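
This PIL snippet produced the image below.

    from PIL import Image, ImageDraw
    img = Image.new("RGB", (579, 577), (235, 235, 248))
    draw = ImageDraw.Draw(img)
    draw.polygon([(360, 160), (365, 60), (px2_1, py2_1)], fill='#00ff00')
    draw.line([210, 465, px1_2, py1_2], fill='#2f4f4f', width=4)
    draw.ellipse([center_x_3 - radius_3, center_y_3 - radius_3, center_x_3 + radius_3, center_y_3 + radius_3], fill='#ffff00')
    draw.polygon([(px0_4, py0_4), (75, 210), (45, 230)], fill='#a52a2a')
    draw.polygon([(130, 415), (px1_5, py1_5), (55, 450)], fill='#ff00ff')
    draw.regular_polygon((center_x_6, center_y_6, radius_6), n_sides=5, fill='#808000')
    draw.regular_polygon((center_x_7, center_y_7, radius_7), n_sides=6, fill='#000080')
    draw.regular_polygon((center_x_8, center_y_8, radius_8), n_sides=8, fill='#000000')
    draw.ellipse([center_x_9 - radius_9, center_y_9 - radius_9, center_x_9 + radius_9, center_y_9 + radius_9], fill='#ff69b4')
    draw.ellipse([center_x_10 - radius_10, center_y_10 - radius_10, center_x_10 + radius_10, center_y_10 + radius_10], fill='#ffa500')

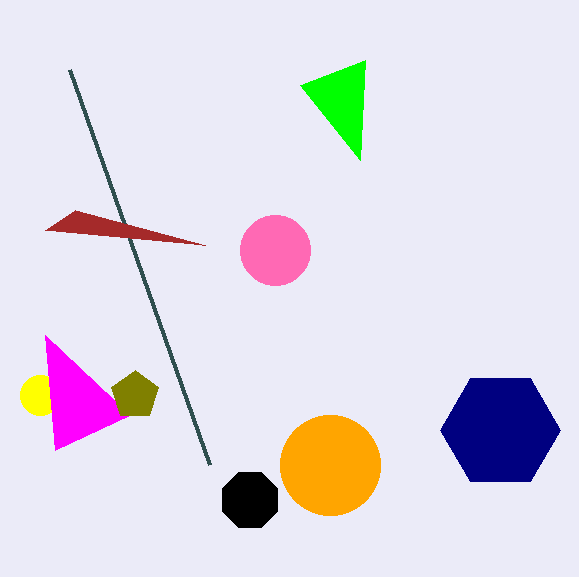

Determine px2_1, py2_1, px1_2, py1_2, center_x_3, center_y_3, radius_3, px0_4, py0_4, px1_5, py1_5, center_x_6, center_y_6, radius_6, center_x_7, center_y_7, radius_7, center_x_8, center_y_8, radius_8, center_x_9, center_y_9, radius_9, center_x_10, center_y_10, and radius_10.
px2_1 = 300
py2_1 = 85
px1_2 = 70
py1_2 = 70
center_x_3 = 40
center_y_3 = 395
radius_3 = 20
px0_4 = 205
py0_4 = 245
px1_5 = 45
py1_5 = 335
center_x_6 = 135
center_y_6 = 395
radius_6 = 25
center_x_7 = 500
center_y_7 = 430
radius_7 = 60
center_x_8 = 250
center_y_8 = 500
radius_8 = 30
center_x_9 = 275
center_y_9 = 250
radius_9 = 35
center_x_10 = 330
center_y_10 = 465
radius_10 = 50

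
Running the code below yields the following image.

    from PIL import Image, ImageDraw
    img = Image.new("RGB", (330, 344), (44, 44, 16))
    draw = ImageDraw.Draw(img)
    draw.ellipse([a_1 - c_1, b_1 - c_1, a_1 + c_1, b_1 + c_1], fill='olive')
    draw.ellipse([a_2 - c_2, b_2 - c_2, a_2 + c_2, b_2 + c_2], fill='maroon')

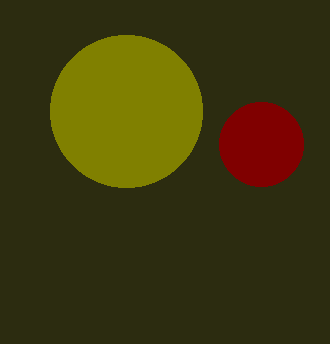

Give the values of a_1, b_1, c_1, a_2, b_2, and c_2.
a_1 = 126; b_1 = 111; c_1 = 76; a_2 = 261; b_2 = 144; c_2 = 42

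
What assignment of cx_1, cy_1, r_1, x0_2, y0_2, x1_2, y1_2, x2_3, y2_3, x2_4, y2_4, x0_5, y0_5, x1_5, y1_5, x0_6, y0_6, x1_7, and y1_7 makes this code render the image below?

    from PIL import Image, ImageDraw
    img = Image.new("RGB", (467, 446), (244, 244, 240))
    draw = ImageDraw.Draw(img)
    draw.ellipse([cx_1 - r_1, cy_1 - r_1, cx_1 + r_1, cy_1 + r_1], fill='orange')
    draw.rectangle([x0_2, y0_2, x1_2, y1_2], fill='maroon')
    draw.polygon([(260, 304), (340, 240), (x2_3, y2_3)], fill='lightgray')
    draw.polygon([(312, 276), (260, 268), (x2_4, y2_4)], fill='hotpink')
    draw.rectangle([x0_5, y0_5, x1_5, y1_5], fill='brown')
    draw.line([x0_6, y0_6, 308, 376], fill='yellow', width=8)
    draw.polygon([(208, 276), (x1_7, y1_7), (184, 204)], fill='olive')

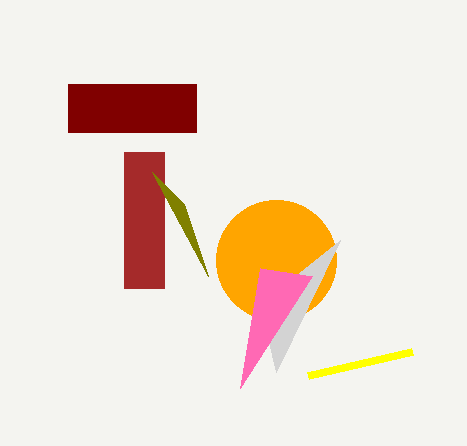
cx_1 = 276
cy_1 = 260
r_1 = 60
x0_2 = 68
y0_2 = 84
x1_2 = 196
y1_2 = 132
x2_3 = 276
y2_3 = 372
x2_4 = 240
y2_4 = 388
x0_5 = 124
y0_5 = 152
x1_5 = 164
y1_5 = 288
x0_6 = 412
y0_6 = 352
x1_7 = 152
y1_7 = 172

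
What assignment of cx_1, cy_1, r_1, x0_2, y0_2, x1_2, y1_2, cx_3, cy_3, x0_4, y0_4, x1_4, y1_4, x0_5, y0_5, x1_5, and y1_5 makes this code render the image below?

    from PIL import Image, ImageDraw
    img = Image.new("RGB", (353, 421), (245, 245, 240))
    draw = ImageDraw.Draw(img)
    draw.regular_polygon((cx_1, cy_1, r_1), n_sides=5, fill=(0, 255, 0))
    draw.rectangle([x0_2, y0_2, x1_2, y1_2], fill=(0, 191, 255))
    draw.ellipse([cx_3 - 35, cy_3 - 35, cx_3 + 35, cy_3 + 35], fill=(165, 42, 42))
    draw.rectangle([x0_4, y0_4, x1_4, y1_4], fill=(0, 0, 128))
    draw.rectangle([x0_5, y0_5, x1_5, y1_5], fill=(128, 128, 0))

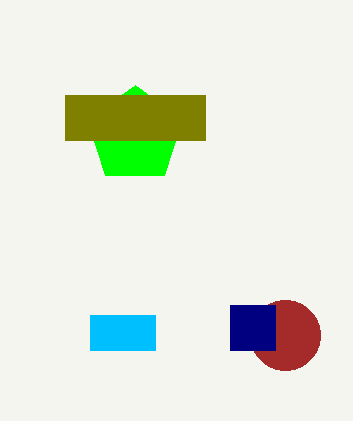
cx_1 = 135; cy_1 = 135; r_1 = 50; x0_2 = 90; y0_2 = 315; x1_2 = 155; y1_2 = 350; cx_3 = 285; cy_3 = 335; x0_4 = 230; y0_4 = 305; x1_4 = 275; y1_4 = 350; x0_5 = 65; y0_5 = 95; x1_5 = 205; y1_5 = 140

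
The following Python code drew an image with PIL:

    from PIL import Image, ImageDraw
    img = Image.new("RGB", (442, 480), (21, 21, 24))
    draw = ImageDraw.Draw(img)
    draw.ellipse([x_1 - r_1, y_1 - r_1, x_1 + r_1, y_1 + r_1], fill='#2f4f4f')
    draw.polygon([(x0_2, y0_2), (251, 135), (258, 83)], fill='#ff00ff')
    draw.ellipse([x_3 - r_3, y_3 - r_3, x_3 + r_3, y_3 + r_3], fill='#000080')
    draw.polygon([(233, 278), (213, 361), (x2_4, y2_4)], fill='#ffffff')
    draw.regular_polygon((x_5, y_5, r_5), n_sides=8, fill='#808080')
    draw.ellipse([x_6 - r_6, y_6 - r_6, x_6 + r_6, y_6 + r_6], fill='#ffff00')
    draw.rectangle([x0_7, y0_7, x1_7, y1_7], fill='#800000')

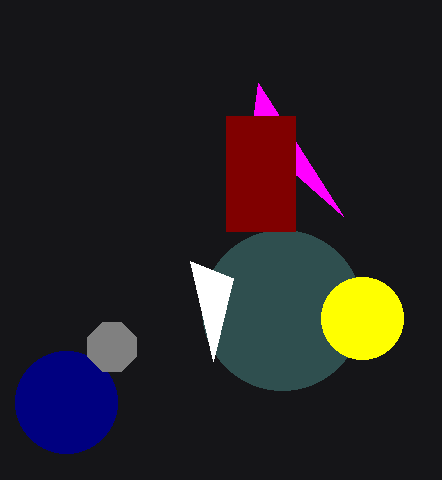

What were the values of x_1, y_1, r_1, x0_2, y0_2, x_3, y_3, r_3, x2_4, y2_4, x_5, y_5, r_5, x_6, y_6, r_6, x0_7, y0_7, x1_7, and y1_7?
x_1 = 282, y_1 = 310, r_1 = 80, x0_2 = 343, y0_2 = 216, x_3 = 66, y_3 = 402, r_3 = 51, x2_4 = 190, y2_4 = 261, x_5 = 112, y_5 = 347, r_5 = 26, x_6 = 362, y_6 = 318, r_6 = 41, x0_7 = 226, y0_7 = 116, x1_7 = 295, y1_7 = 231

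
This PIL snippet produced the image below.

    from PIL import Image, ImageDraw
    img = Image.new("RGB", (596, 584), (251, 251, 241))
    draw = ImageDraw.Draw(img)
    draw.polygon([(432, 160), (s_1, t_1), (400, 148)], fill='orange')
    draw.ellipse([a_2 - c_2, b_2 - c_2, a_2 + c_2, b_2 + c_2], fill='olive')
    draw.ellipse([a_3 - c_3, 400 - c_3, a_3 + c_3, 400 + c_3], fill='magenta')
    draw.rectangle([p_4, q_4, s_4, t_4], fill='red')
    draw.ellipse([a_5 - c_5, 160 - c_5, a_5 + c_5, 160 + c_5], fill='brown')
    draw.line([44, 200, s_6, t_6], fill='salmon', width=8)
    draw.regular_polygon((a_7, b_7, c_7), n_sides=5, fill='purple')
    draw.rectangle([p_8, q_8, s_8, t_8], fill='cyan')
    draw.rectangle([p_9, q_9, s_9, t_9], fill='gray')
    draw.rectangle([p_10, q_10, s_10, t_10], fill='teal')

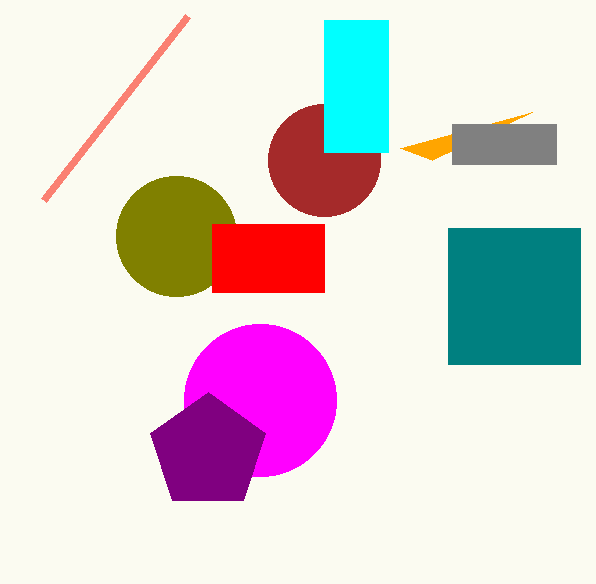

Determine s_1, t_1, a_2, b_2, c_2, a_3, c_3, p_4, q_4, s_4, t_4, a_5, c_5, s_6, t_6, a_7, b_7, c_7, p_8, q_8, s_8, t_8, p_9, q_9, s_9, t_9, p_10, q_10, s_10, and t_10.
s_1 = 532; t_1 = 112; a_2 = 176; b_2 = 236; c_2 = 60; a_3 = 260; c_3 = 76; p_4 = 212; q_4 = 224; s_4 = 324; t_4 = 292; a_5 = 324; c_5 = 56; s_6 = 188; t_6 = 16; a_7 = 208; b_7 = 452; c_7 = 60; p_8 = 324; q_8 = 20; s_8 = 388; t_8 = 152; p_9 = 452; q_9 = 124; s_9 = 556; t_9 = 164; p_10 = 448; q_10 = 228; s_10 = 580; t_10 = 364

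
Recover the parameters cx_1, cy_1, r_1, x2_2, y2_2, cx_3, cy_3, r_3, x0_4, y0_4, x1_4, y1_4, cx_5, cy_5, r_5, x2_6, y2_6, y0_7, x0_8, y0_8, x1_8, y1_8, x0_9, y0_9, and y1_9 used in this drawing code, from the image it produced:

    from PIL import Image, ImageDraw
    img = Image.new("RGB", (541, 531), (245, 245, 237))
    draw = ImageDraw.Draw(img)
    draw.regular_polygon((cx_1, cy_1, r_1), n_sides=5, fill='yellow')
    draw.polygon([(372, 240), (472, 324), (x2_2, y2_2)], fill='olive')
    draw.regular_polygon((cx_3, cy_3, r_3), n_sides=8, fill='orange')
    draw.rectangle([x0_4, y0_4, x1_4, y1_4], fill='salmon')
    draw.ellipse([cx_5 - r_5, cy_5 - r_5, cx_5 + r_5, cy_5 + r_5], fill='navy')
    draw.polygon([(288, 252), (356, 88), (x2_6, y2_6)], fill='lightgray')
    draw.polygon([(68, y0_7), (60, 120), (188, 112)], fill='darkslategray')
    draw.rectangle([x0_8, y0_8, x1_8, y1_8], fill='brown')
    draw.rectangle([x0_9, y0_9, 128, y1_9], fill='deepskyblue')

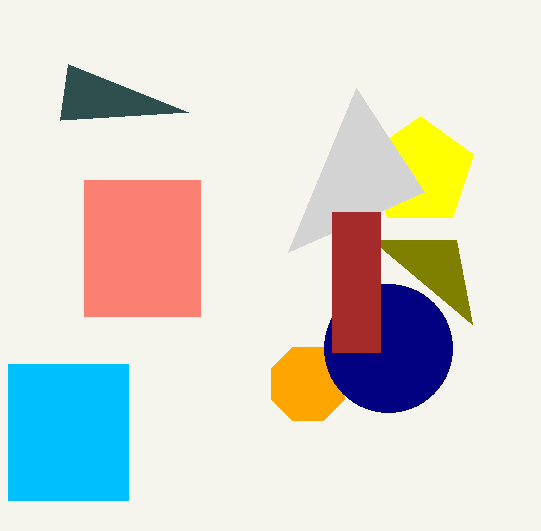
cx_1 = 420
cy_1 = 172
r_1 = 56
x2_2 = 456
y2_2 = 240
cx_3 = 308
cy_3 = 384
r_3 = 40
x0_4 = 84
y0_4 = 180
x1_4 = 200
y1_4 = 316
cx_5 = 388
cy_5 = 348
r_5 = 64
x2_6 = 424
y2_6 = 192
y0_7 = 64
x0_8 = 332
y0_8 = 212
x1_8 = 380
y1_8 = 352
x0_9 = 8
y0_9 = 364
y1_9 = 500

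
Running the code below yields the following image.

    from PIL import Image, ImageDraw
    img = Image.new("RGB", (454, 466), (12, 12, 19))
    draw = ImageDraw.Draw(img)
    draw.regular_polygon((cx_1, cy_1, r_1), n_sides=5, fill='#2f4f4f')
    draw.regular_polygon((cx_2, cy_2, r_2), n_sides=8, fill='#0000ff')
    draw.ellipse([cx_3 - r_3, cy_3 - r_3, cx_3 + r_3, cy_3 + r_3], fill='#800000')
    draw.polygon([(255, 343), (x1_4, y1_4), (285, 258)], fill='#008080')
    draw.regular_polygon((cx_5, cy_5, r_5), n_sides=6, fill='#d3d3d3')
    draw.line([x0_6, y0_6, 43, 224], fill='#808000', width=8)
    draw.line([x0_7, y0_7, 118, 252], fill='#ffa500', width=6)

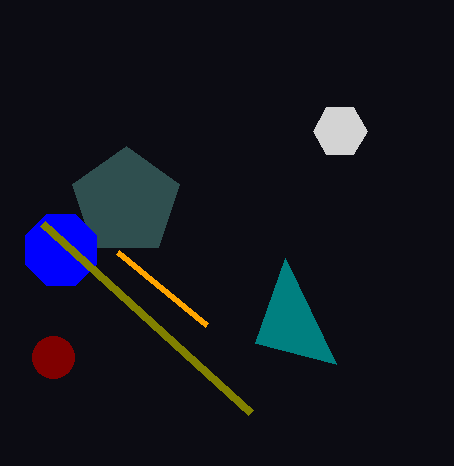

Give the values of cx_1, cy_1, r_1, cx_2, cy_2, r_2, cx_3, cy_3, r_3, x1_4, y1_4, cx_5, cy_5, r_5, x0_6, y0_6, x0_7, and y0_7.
cx_1 = 126; cy_1 = 202; r_1 = 56; cx_2 = 61; cy_2 = 250; r_2 = 38; cx_3 = 53; cy_3 = 357; r_3 = 21; x1_4 = 336; y1_4 = 364; cx_5 = 340; cy_5 = 131; r_5 = 27; x0_6 = 251; y0_6 = 413; x0_7 = 207; y0_7 = 325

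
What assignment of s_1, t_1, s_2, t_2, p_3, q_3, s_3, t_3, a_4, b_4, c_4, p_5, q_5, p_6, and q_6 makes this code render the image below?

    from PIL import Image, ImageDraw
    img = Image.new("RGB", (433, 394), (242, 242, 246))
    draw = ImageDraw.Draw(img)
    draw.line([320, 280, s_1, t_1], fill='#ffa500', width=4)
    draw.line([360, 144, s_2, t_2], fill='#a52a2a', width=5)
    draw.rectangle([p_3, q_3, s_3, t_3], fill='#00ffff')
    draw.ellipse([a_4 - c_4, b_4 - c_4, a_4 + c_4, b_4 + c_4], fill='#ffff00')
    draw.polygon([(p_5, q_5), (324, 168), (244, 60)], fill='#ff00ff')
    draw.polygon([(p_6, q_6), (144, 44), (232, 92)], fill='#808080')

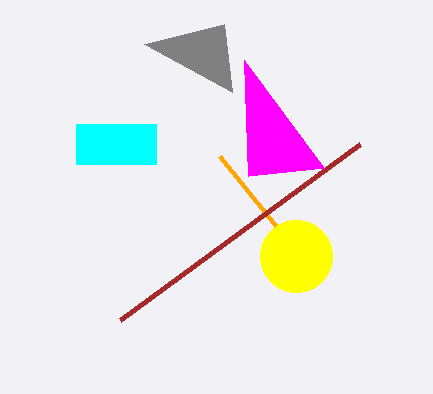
s_1 = 220, t_1 = 156, s_2 = 120, t_2 = 320, p_3 = 76, q_3 = 124, s_3 = 156, t_3 = 164, a_4 = 296, b_4 = 256, c_4 = 36, p_5 = 248, q_5 = 176, p_6 = 224, q_6 = 24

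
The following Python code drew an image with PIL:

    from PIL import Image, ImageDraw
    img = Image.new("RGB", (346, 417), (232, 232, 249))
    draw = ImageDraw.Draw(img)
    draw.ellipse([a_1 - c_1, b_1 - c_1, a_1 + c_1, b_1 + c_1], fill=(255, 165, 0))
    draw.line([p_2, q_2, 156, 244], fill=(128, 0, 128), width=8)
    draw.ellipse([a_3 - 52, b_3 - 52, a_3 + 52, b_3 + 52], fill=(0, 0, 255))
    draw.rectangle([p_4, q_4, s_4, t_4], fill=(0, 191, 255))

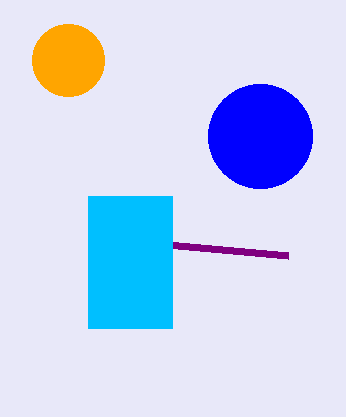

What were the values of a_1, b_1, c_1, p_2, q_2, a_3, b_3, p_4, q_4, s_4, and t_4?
a_1 = 68; b_1 = 60; c_1 = 36; p_2 = 288; q_2 = 256; a_3 = 260; b_3 = 136; p_4 = 88; q_4 = 196; s_4 = 172; t_4 = 328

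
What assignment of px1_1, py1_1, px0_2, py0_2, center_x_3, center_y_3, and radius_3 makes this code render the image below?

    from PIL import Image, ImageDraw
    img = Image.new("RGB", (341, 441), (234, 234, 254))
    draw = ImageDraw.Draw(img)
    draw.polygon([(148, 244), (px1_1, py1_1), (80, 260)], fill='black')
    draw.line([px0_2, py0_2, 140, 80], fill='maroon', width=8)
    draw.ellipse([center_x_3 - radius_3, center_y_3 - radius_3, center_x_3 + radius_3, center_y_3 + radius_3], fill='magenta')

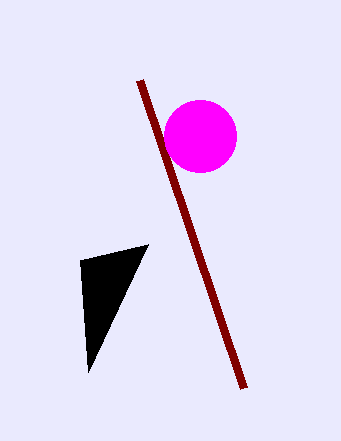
px1_1 = 88; py1_1 = 372; px0_2 = 244; py0_2 = 388; center_x_3 = 200; center_y_3 = 136; radius_3 = 36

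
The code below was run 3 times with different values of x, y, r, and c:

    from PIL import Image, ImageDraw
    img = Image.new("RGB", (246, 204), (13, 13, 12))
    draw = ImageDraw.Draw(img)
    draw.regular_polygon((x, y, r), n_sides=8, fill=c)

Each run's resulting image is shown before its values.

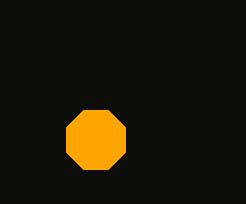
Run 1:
x = 96
y = 140
r = 32
c = 'orange'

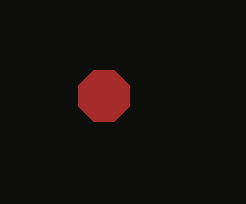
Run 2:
x = 104, y = 96, r = 28, c = 'brown'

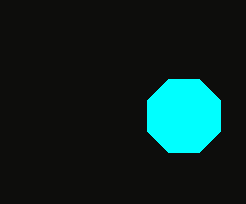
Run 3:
x = 184, y = 116, r = 40, c = 'cyan'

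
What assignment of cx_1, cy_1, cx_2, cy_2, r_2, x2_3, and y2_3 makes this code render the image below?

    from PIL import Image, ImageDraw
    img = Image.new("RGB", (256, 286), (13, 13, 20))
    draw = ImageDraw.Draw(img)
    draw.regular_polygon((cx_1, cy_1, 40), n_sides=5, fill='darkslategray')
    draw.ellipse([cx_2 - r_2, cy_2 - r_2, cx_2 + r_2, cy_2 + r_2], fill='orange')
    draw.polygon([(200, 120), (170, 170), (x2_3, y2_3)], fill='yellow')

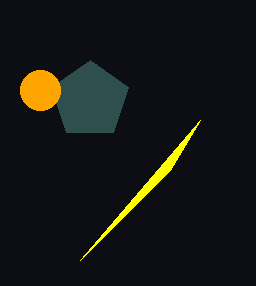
cx_1 = 90, cy_1 = 100, cx_2 = 40, cy_2 = 90, r_2 = 20, x2_3 = 80, y2_3 = 260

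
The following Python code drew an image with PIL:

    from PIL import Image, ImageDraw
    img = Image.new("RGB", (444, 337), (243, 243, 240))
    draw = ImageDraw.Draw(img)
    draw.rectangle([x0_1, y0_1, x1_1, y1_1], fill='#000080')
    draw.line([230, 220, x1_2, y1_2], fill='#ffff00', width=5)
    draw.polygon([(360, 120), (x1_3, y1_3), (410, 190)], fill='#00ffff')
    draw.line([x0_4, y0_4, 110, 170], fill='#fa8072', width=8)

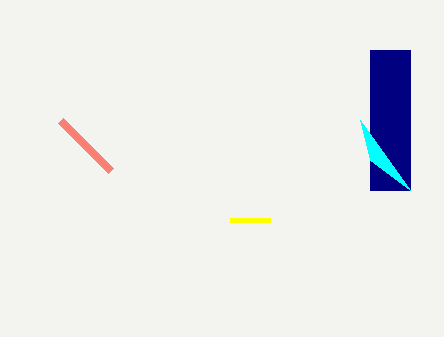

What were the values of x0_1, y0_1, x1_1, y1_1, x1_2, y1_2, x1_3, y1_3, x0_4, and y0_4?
x0_1 = 370
y0_1 = 50
x1_1 = 410
y1_1 = 190
x1_2 = 270
y1_2 = 220
x1_3 = 370
y1_3 = 160
x0_4 = 60
y0_4 = 120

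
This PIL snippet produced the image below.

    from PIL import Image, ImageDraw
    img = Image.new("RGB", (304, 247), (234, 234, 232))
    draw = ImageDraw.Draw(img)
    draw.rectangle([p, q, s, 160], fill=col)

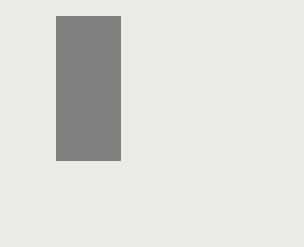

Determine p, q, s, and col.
p = 56
q = 16
s = 120
col = 'gray'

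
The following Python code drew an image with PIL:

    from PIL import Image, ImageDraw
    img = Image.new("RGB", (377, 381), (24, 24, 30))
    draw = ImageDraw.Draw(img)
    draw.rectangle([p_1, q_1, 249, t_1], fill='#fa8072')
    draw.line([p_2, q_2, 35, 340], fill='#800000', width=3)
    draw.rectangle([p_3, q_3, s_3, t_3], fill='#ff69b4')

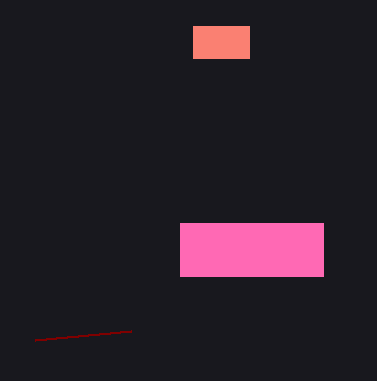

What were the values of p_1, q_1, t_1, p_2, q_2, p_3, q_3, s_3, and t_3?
p_1 = 193; q_1 = 26; t_1 = 58; p_2 = 131; q_2 = 331; p_3 = 180; q_3 = 223; s_3 = 323; t_3 = 276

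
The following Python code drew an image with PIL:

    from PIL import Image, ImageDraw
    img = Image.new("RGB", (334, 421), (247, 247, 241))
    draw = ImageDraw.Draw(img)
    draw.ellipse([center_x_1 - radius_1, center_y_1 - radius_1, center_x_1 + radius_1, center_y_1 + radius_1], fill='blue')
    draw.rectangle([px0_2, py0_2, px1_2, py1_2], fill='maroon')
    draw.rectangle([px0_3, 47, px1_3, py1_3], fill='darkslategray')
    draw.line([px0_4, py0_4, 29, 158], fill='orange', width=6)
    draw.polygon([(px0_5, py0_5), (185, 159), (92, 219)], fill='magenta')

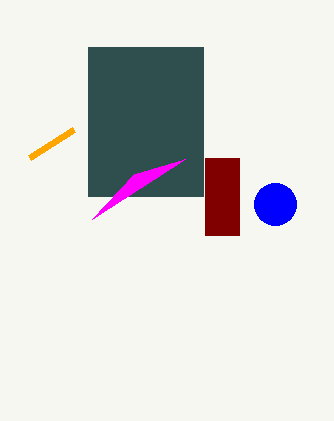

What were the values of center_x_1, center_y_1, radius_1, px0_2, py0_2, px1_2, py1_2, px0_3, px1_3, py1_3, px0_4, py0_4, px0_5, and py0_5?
center_x_1 = 275, center_y_1 = 204, radius_1 = 21, px0_2 = 205, py0_2 = 158, px1_2 = 239, py1_2 = 235, px0_3 = 88, px1_3 = 203, py1_3 = 196, px0_4 = 73, py0_4 = 130, px0_5 = 134, py0_5 = 174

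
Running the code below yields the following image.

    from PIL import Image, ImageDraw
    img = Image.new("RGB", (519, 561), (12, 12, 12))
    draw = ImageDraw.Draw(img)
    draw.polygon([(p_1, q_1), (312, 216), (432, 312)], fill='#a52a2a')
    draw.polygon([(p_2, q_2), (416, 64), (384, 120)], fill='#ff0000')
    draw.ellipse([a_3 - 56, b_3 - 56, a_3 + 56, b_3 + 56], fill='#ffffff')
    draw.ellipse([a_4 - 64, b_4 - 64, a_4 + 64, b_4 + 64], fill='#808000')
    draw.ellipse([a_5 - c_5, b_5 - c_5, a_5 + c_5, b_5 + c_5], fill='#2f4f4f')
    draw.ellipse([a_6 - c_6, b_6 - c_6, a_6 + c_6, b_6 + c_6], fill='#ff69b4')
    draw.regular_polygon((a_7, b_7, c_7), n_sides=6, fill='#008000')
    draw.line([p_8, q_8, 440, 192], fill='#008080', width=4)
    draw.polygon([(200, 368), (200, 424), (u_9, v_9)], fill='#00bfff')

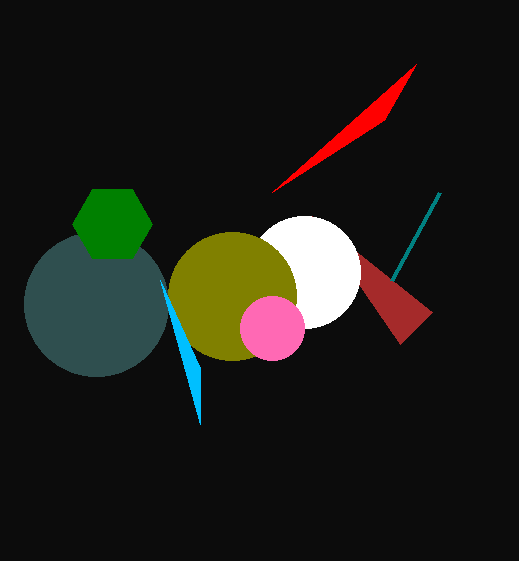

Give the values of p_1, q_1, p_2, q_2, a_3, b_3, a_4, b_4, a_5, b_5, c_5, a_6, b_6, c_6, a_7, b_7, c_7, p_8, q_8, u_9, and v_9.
p_1 = 400; q_1 = 344; p_2 = 272; q_2 = 192; a_3 = 304; b_3 = 272; a_4 = 232; b_4 = 296; a_5 = 96; b_5 = 304; c_5 = 72; a_6 = 272; b_6 = 328; c_6 = 32; a_7 = 112; b_7 = 224; c_7 = 40; p_8 = 392; q_8 = 280; u_9 = 160; v_9 = 280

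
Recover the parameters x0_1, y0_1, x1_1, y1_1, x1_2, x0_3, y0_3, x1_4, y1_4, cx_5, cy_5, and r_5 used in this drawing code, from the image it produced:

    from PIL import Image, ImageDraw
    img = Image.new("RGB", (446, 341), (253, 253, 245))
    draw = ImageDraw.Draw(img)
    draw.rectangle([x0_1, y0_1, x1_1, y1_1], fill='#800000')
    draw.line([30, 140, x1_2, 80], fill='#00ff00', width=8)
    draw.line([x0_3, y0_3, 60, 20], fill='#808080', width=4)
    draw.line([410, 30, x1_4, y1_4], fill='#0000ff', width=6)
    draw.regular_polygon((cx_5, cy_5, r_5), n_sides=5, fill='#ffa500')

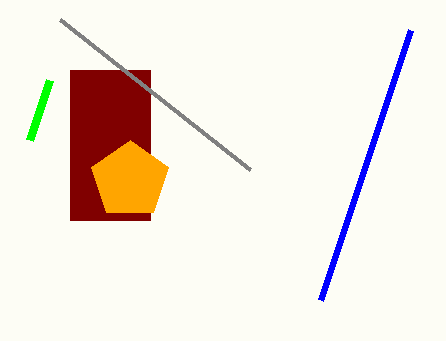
x0_1 = 70; y0_1 = 70; x1_1 = 150; y1_1 = 220; x1_2 = 50; x0_3 = 250; y0_3 = 170; x1_4 = 320; y1_4 = 300; cx_5 = 130; cy_5 = 180; r_5 = 40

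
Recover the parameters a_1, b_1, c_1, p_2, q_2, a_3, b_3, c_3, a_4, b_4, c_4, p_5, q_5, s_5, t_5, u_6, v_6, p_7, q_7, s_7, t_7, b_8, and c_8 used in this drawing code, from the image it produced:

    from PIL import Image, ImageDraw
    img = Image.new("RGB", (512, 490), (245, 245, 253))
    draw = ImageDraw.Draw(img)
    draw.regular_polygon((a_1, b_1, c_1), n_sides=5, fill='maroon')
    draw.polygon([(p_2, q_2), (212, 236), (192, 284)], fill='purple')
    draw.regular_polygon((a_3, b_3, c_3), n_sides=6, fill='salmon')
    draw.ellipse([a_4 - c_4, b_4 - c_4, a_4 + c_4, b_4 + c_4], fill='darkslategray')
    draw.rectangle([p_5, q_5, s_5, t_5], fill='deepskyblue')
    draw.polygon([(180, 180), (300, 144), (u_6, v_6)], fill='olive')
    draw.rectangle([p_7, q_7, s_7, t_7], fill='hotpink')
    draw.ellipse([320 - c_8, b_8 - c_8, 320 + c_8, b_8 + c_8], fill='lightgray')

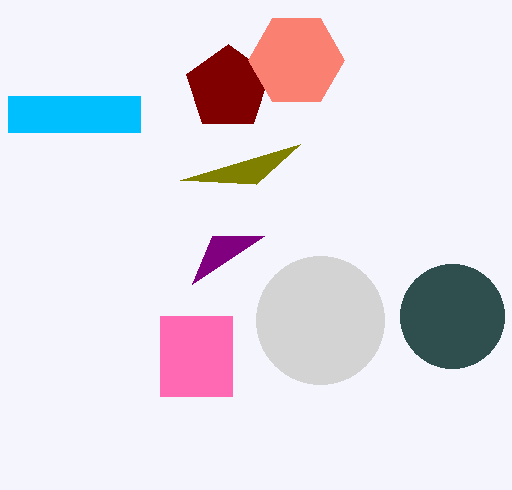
a_1 = 228, b_1 = 88, c_1 = 44, p_2 = 264, q_2 = 236, a_3 = 296, b_3 = 60, c_3 = 48, a_4 = 452, b_4 = 316, c_4 = 52, p_5 = 8, q_5 = 96, s_5 = 140, t_5 = 132, u_6 = 256, v_6 = 184, p_7 = 160, q_7 = 316, s_7 = 232, t_7 = 396, b_8 = 320, c_8 = 64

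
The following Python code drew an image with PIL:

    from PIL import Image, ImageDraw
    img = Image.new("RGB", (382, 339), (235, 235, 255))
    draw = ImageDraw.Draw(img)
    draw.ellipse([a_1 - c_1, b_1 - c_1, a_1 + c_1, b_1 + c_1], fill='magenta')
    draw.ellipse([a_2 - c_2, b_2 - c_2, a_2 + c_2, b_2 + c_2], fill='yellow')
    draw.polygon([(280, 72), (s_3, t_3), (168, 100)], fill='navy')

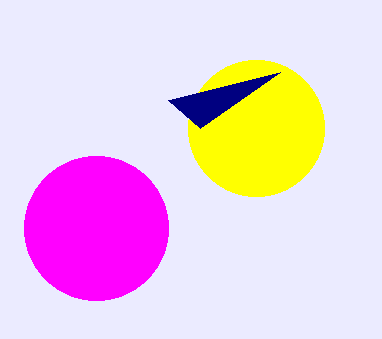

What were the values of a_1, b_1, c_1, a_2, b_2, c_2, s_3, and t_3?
a_1 = 96
b_1 = 228
c_1 = 72
a_2 = 256
b_2 = 128
c_2 = 68
s_3 = 200
t_3 = 128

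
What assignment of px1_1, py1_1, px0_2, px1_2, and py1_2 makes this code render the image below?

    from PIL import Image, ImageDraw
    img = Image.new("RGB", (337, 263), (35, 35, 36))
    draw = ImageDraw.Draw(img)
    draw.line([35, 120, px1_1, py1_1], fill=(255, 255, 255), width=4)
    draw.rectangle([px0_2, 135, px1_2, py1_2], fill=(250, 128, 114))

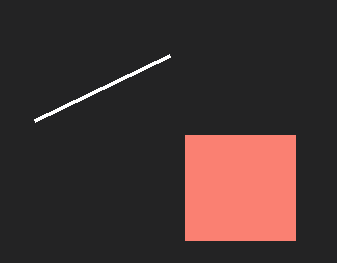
px1_1 = 170, py1_1 = 55, px0_2 = 185, px1_2 = 295, py1_2 = 240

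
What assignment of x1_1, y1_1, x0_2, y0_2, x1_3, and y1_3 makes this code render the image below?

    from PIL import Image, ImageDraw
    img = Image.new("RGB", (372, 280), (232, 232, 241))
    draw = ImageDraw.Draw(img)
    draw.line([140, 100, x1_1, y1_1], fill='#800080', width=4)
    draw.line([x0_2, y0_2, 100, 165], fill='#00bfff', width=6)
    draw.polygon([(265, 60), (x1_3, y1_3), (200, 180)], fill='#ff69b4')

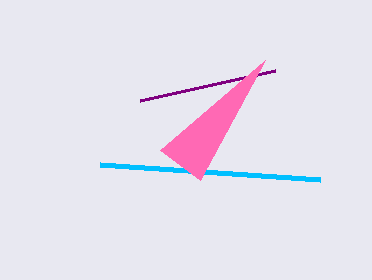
x1_1 = 275
y1_1 = 70
x0_2 = 320
y0_2 = 180
x1_3 = 160
y1_3 = 150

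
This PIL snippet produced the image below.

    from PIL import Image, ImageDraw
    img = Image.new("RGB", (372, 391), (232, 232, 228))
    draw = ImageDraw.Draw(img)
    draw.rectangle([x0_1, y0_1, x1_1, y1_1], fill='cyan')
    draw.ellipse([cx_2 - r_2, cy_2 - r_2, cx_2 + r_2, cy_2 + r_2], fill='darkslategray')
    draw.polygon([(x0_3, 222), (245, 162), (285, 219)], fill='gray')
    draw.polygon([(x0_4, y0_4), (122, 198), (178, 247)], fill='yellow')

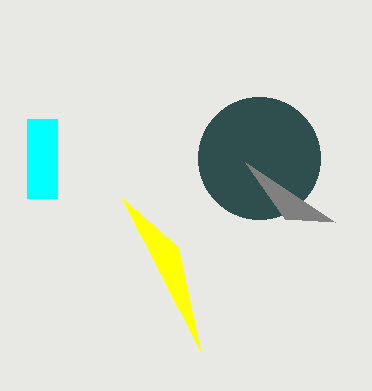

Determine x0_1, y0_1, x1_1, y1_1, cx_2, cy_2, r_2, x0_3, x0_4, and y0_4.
x0_1 = 27; y0_1 = 119; x1_1 = 57; y1_1 = 198; cx_2 = 259; cy_2 = 158; r_2 = 61; x0_3 = 335; x0_4 = 200; y0_4 = 350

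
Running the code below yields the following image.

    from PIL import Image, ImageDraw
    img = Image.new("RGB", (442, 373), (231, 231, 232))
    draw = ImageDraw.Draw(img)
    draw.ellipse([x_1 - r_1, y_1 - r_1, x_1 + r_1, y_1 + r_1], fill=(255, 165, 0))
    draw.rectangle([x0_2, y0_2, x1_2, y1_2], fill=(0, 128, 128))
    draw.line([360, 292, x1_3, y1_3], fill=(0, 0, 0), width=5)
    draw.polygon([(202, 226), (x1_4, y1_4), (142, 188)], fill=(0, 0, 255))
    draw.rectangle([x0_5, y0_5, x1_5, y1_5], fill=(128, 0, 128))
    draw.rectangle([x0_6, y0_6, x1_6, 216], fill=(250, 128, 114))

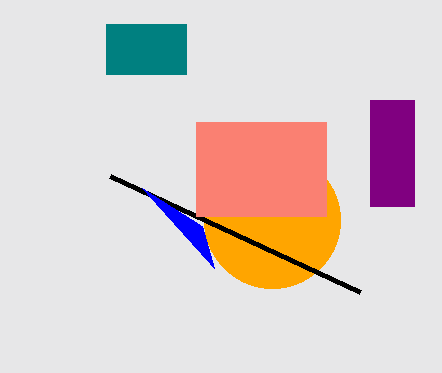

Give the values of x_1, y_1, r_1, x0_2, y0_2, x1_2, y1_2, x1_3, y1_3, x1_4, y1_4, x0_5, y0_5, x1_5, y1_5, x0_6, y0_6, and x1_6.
x_1 = 272, y_1 = 220, r_1 = 68, x0_2 = 106, y0_2 = 24, x1_2 = 186, y1_2 = 74, x1_3 = 110, y1_3 = 176, x1_4 = 214, y1_4 = 268, x0_5 = 370, y0_5 = 100, x1_5 = 414, y1_5 = 206, x0_6 = 196, y0_6 = 122, x1_6 = 326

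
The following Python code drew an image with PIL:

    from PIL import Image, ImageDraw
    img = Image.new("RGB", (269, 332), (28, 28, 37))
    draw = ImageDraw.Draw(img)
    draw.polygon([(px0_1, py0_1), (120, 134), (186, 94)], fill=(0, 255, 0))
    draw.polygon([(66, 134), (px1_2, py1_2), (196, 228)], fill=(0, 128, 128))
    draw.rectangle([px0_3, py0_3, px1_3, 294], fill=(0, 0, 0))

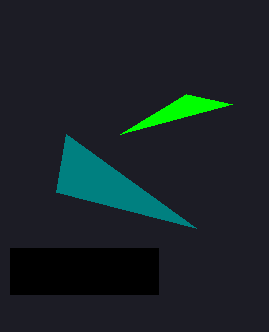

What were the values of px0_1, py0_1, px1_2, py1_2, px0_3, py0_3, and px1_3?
px0_1 = 232; py0_1 = 104; px1_2 = 56; py1_2 = 192; px0_3 = 10; py0_3 = 248; px1_3 = 158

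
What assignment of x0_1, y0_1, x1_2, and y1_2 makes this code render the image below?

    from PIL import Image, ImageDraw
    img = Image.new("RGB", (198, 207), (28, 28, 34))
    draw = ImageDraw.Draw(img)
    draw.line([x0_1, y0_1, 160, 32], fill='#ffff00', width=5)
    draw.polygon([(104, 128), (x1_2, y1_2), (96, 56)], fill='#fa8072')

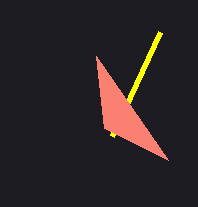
x0_1 = 112, y0_1 = 136, x1_2 = 168, y1_2 = 160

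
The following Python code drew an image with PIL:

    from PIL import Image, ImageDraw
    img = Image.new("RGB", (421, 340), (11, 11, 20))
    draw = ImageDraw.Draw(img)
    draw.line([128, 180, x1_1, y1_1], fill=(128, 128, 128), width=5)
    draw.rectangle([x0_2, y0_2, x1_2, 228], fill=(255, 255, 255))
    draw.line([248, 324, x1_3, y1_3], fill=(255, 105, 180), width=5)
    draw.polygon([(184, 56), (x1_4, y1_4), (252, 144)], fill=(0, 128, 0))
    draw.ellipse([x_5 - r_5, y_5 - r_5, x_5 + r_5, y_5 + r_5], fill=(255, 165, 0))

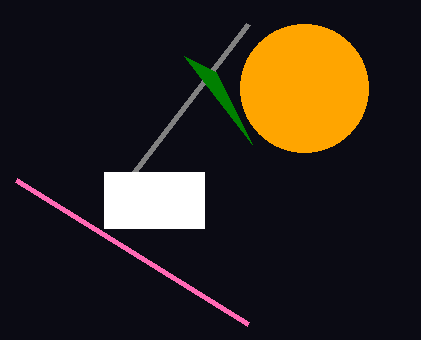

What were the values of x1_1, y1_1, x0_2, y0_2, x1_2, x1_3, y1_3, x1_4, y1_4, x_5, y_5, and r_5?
x1_1 = 248; y1_1 = 24; x0_2 = 104; y0_2 = 172; x1_2 = 204; x1_3 = 16; y1_3 = 180; x1_4 = 216; y1_4 = 72; x_5 = 304; y_5 = 88; r_5 = 64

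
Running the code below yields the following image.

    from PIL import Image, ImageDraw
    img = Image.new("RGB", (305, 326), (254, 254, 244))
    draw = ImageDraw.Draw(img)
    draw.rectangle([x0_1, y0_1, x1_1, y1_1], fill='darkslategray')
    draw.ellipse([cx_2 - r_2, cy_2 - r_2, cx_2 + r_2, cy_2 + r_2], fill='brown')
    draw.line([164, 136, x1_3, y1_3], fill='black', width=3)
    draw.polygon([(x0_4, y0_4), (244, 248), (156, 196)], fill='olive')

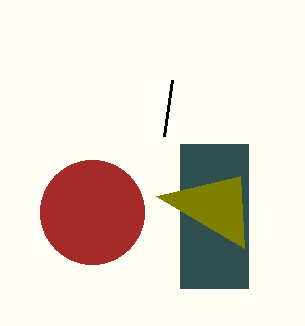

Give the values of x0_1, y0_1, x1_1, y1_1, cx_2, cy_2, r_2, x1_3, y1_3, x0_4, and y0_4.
x0_1 = 180
y0_1 = 144
x1_1 = 248
y1_1 = 288
cx_2 = 92
cy_2 = 212
r_2 = 52
x1_3 = 172
y1_3 = 80
x0_4 = 240
y0_4 = 176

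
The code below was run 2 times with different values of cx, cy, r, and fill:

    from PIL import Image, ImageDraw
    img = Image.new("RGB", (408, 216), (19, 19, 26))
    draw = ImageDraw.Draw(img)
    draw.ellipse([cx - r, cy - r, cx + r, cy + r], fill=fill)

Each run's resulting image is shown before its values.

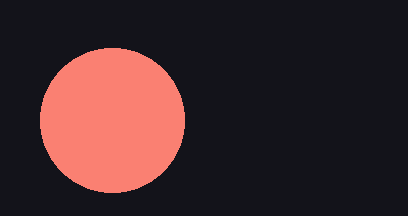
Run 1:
cx = 112; cy = 120; r = 72; fill = 'salmon'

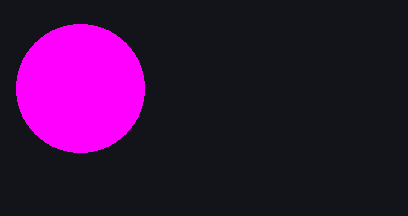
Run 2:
cx = 80
cy = 88
r = 64
fill = 'magenta'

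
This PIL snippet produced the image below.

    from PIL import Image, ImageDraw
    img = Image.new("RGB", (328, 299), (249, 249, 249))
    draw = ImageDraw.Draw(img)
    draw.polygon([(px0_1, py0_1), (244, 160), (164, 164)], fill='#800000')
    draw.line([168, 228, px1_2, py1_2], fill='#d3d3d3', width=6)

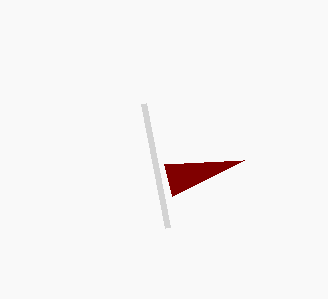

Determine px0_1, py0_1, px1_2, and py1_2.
px0_1 = 172; py0_1 = 196; px1_2 = 144; py1_2 = 104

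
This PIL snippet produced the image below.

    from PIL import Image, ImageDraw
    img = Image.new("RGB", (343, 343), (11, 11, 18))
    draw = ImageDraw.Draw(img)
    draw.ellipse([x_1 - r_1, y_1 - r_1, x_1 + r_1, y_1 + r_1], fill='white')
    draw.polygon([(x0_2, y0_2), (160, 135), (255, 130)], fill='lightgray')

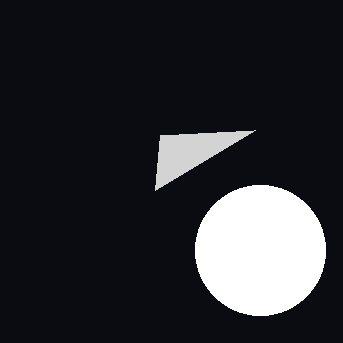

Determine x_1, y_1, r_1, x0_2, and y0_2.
x_1 = 260
y_1 = 250
r_1 = 65
x0_2 = 155
y0_2 = 190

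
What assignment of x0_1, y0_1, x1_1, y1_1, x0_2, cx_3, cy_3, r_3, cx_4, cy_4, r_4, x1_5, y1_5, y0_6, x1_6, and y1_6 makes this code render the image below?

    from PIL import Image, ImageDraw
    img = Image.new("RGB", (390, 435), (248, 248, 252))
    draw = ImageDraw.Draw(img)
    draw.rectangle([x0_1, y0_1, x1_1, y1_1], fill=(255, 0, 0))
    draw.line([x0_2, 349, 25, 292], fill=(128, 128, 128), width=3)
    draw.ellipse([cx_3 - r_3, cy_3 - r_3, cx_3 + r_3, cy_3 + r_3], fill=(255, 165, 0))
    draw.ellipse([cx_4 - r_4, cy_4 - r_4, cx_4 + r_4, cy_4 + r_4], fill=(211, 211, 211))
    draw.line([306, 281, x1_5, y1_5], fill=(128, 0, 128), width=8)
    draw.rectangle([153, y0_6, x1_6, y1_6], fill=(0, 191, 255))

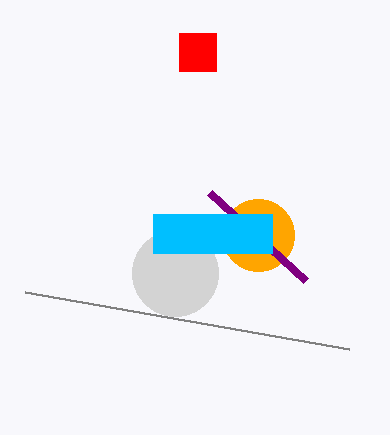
x0_1 = 179, y0_1 = 33, x1_1 = 216, y1_1 = 71, x0_2 = 349, cx_3 = 258, cy_3 = 235, r_3 = 36, cx_4 = 175, cy_4 = 273, r_4 = 43, x1_5 = 210, y1_5 = 193, y0_6 = 214, x1_6 = 272, y1_6 = 253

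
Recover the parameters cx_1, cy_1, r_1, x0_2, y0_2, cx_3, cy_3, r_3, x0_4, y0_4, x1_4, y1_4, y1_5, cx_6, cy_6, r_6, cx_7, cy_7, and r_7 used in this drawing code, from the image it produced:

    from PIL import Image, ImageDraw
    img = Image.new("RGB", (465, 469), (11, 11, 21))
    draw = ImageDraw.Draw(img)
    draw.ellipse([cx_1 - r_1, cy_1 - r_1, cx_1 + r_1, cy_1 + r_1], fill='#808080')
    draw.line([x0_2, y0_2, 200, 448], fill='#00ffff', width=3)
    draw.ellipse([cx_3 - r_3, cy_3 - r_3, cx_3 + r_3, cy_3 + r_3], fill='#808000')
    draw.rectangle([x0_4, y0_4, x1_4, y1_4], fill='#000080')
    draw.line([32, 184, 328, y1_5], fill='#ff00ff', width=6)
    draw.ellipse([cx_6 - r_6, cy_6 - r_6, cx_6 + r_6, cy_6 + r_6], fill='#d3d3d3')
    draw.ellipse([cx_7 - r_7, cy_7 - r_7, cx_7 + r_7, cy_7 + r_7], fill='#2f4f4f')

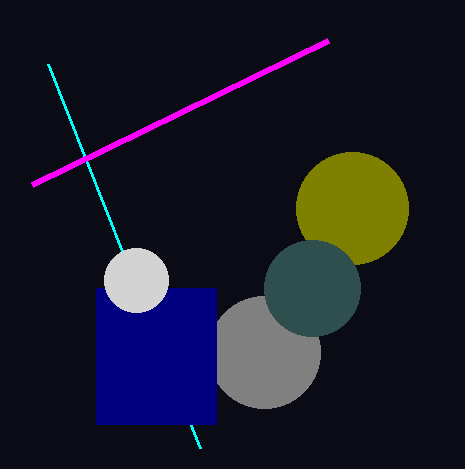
cx_1 = 264
cy_1 = 352
r_1 = 56
x0_2 = 48
y0_2 = 64
cx_3 = 352
cy_3 = 208
r_3 = 56
x0_4 = 96
y0_4 = 288
x1_4 = 216
y1_4 = 424
y1_5 = 40
cx_6 = 136
cy_6 = 280
r_6 = 32
cx_7 = 312
cy_7 = 288
r_7 = 48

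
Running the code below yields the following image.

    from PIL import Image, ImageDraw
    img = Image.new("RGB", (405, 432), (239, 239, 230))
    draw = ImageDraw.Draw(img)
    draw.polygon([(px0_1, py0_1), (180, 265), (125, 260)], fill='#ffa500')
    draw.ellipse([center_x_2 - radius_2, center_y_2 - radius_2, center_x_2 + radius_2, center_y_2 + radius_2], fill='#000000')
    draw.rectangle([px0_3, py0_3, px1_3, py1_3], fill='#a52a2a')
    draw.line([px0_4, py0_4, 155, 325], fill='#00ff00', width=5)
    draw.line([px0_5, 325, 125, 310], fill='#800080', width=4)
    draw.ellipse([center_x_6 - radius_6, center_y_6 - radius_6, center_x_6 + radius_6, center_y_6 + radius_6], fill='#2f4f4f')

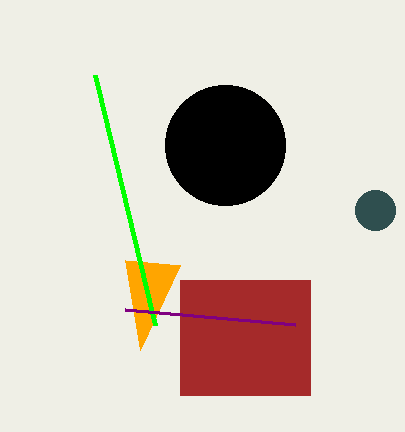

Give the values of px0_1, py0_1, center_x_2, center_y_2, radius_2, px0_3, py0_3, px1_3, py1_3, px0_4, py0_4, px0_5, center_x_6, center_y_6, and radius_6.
px0_1 = 140, py0_1 = 350, center_x_2 = 225, center_y_2 = 145, radius_2 = 60, px0_3 = 180, py0_3 = 280, px1_3 = 310, py1_3 = 395, px0_4 = 95, py0_4 = 75, px0_5 = 295, center_x_6 = 375, center_y_6 = 210, radius_6 = 20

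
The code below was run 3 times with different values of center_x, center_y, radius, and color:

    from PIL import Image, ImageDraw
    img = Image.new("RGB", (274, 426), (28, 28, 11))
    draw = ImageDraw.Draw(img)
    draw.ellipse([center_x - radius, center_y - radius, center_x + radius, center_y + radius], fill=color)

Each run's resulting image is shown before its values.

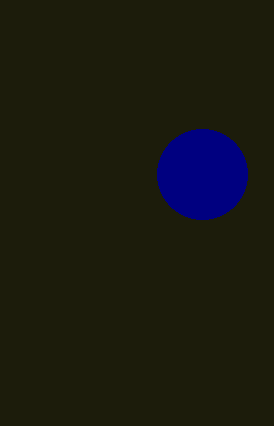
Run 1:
center_x = 202, center_y = 174, radius = 45, color = 'navy'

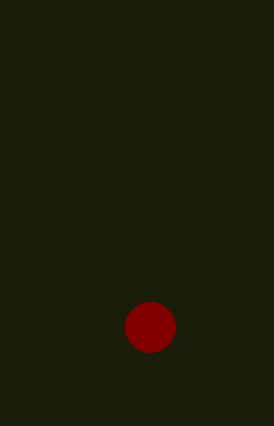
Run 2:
center_x = 150, center_y = 327, radius = 25, color = 'maroon'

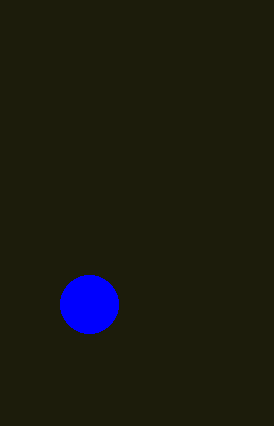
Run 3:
center_x = 89
center_y = 304
radius = 29
color = 'blue'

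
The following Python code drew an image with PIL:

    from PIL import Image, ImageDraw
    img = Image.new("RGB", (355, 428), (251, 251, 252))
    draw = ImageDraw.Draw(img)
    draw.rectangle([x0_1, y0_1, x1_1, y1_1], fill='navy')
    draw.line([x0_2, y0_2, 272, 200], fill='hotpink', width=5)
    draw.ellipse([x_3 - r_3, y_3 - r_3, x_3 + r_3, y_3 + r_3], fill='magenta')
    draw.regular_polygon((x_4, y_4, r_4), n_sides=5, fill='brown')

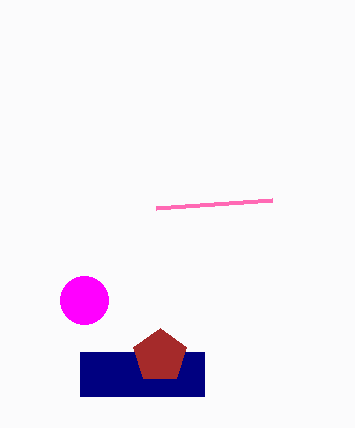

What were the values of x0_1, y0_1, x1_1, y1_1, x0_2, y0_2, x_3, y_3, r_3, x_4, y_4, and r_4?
x0_1 = 80, y0_1 = 352, x1_1 = 204, y1_1 = 396, x0_2 = 156, y0_2 = 208, x_3 = 84, y_3 = 300, r_3 = 24, x_4 = 160, y_4 = 356, r_4 = 28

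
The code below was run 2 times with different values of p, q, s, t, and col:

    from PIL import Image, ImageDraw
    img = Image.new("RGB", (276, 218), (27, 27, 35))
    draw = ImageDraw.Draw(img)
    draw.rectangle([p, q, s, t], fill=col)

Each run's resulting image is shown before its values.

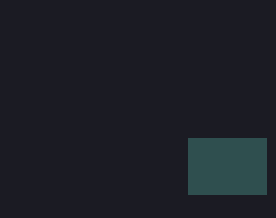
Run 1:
p = 188; q = 138; s = 266; t = 194; col = 'darkslategray'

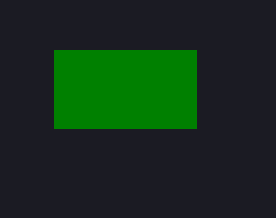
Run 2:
p = 54, q = 50, s = 196, t = 128, col = 'green'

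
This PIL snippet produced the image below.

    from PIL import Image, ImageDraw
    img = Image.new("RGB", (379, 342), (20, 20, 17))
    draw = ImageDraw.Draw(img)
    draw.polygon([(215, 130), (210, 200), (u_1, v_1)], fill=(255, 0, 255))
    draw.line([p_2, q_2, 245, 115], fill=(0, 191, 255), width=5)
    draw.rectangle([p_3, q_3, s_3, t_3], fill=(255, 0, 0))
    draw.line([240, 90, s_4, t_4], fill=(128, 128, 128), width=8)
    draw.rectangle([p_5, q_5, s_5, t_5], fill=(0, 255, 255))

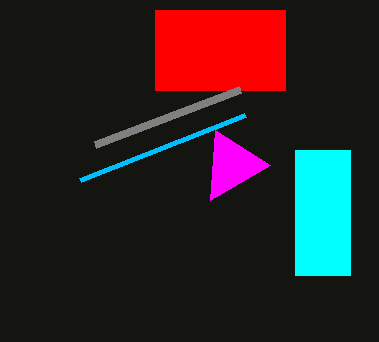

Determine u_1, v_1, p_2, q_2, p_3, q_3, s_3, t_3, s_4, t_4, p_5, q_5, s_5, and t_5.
u_1 = 270, v_1 = 165, p_2 = 80, q_2 = 180, p_3 = 155, q_3 = 10, s_3 = 285, t_3 = 90, s_4 = 95, t_4 = 145, p_5 = 295, q_5 = 150, s_5 = 350, t_5 = 275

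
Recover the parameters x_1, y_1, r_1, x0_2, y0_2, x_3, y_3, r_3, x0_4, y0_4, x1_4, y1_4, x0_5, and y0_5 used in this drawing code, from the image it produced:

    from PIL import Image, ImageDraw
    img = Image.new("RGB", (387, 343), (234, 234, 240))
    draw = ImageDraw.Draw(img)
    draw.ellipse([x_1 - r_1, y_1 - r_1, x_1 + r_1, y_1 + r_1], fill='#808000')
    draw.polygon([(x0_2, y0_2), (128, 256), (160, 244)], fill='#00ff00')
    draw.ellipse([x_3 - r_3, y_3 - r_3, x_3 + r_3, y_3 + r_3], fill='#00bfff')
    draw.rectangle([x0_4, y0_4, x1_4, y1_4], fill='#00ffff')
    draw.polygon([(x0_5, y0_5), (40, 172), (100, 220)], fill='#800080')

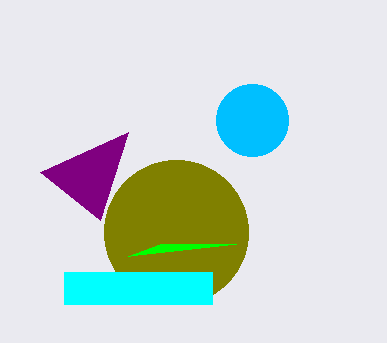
x_1 = 176; y_1 = 232; r_1 = 72; x0_2 = 236; y0_2 = 244; x_3 = 252; y_3 = 120; r_3 = 36; x0_4 = 64; y0_4 = 272; x1_4 = 212; y1_4 = 304; x0_5 = 128; y0_5 = 132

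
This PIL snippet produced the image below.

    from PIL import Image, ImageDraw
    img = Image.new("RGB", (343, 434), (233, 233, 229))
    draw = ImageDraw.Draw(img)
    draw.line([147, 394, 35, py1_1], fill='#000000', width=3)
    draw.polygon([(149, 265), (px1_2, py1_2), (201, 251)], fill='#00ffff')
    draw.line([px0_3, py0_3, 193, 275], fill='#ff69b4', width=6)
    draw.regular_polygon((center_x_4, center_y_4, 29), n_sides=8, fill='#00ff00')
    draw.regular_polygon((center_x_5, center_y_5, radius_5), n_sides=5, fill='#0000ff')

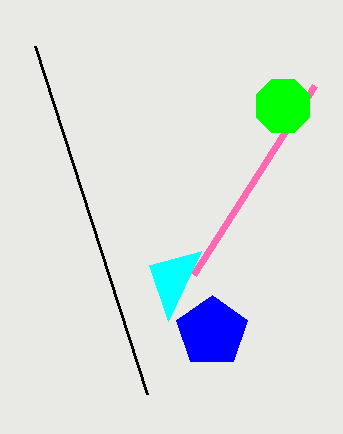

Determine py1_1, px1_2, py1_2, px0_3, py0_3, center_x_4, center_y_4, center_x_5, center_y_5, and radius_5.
py1_1 = 46
px1_2 = 168
py1_2 = 321
px0_3 = 314
py0_3 = 86
center_x_4 = 283
center_y_4 = 106
center_x_5 = 212
center_y_5 = 332
radius_5 = 37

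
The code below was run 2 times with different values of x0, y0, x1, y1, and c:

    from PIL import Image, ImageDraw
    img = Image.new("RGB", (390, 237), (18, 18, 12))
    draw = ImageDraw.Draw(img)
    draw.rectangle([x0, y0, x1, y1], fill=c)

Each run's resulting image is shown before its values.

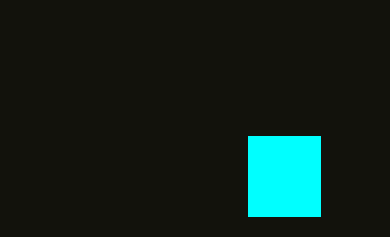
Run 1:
x0 = 248, y0 = 136, x1 = 320, y1 = 216, c = 'cyan'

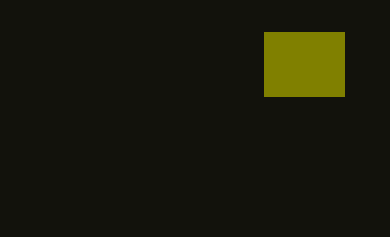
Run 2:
x0 = 264
y0 = 32
x1 = 344
y1 = 96
c = 'olive'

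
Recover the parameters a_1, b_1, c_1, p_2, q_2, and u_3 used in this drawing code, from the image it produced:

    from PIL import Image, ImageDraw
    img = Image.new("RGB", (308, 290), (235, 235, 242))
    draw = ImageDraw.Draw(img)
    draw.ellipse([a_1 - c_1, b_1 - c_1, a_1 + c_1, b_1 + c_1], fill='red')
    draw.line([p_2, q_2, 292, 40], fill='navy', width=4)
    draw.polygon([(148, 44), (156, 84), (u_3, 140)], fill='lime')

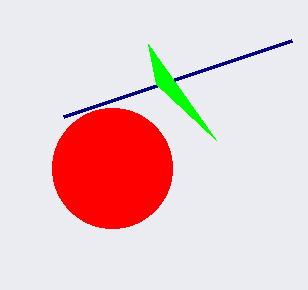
a_1 = 112, b_1 = 168, c_1 = 60, p_2 = 64, q_2 = 116, u_3 = 216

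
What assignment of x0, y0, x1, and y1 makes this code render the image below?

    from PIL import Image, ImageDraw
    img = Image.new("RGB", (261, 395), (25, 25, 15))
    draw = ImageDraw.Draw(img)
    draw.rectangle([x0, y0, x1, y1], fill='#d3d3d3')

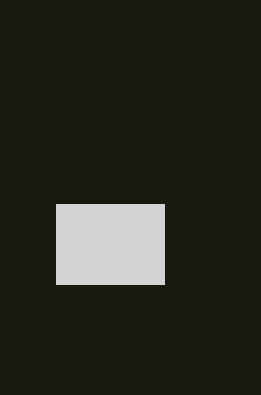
x0 = 56; y0 = 204; x1 = 164; y1 = 284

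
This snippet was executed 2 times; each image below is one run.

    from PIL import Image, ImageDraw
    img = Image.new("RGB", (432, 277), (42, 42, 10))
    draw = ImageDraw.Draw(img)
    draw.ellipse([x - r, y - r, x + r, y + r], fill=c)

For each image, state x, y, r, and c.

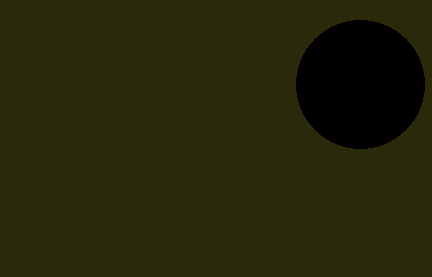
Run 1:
x = 360; y = 84; r = 64; c = 'black'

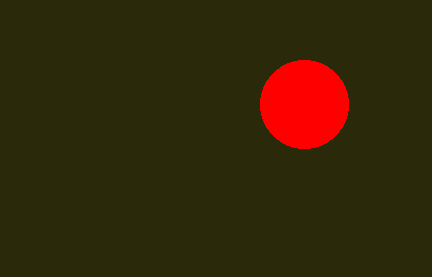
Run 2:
x = 304
y = 104
r = 44
c = 'red'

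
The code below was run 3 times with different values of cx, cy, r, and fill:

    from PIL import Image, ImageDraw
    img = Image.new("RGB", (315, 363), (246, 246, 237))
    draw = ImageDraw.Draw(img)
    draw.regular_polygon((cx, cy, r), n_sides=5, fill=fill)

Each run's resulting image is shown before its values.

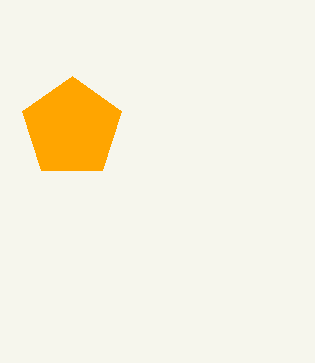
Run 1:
cx = 72
cy = 128
r = 52
fill = 'orange'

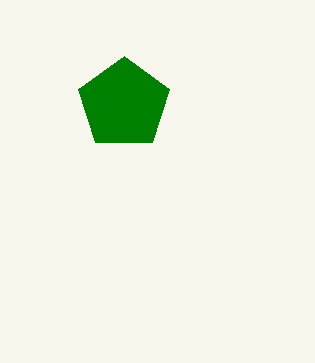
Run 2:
cx = 124; cy = 104; r = 48; fill = 'green'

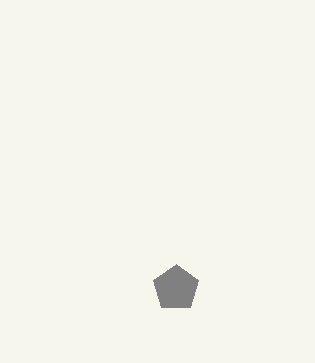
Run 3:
cx = 176; cy = 288; r = 24; fill = 'gray'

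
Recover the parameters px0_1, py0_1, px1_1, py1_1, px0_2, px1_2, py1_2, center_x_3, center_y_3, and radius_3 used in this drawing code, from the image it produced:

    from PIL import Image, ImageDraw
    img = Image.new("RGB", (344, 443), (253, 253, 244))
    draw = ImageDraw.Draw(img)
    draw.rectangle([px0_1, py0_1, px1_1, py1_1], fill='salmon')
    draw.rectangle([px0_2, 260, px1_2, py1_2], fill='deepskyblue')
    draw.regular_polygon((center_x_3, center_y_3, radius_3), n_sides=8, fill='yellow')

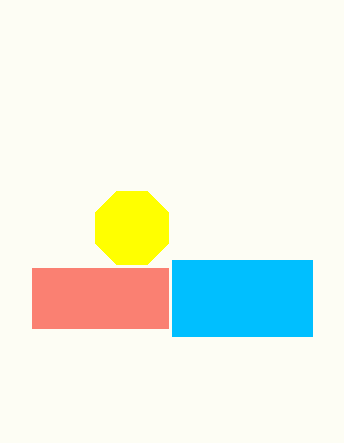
px0_1 = 32
py0_1 = 268
px1_1 = 168
py1_1 = 328
px0_2 = 172
px1_2 = 312
py1_2 = 336
center_x_3 = 132
center_y_3 = 228
radius_3 = 40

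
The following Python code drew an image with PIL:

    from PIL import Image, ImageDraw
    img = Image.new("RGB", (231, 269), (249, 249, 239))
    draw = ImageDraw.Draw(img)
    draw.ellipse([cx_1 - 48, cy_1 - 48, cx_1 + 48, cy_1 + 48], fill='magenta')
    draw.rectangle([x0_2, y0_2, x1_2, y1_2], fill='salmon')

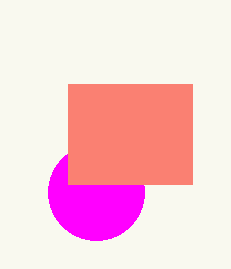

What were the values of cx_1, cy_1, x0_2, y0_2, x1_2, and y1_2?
cx_1 = 96; cy_1 = 192; x0_2 = 68; y0_2 = 84; x1_2 = 192; y1_2 = 184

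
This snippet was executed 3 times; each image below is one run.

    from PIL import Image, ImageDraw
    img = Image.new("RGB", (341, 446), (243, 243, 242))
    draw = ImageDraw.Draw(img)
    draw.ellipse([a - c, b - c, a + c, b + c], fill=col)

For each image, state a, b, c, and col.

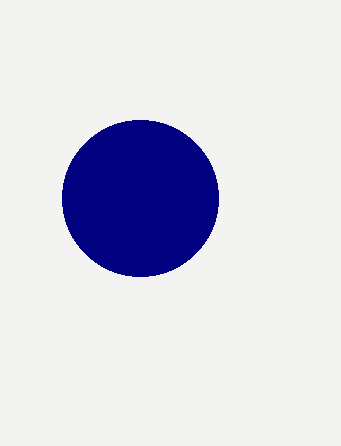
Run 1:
a = 140
b = 198
c = 78
col = 'navy'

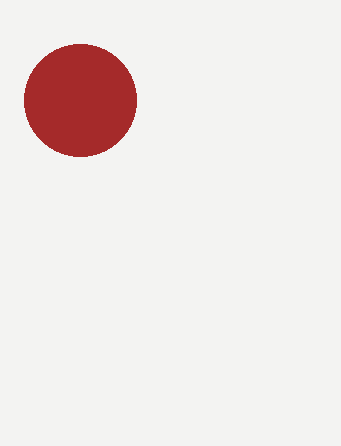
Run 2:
a = 80; b = 100; c = 56; col = 'brown'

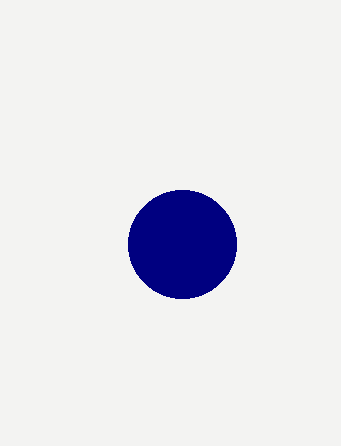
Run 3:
a = 182
b = 244
c = 54
col = 'navy'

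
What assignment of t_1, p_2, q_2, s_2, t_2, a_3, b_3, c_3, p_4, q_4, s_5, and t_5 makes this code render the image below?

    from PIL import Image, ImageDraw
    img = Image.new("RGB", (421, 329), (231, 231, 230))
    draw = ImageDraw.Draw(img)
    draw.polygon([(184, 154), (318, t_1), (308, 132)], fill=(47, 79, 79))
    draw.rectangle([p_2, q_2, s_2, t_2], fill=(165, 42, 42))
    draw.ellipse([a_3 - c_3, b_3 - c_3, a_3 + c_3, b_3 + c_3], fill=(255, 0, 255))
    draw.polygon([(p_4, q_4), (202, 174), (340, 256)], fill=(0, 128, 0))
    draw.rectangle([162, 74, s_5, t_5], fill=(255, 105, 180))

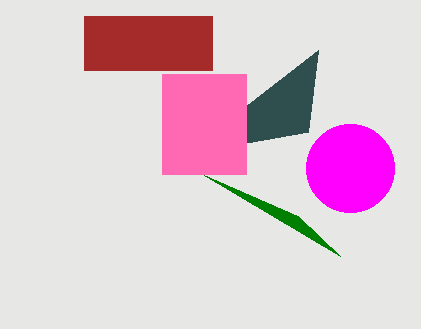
t_1 = 50, p_2 = 84, q_2 = 16, s_2 = 212, t_2 = 70, a_3 = 350, b_3 = 168, c_3 = 44, p_4 = 298, q_4 = 216, s_5 = 246, t_5 = 174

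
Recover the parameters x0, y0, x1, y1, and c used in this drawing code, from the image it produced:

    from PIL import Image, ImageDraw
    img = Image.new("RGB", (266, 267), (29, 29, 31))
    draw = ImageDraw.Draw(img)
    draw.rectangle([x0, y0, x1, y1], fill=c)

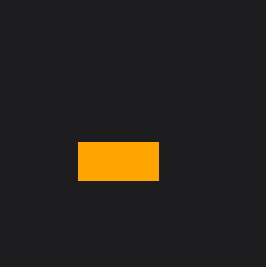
x0 = 78, y0 = 142, x1 = 158, y1 = 180, c = 'orange'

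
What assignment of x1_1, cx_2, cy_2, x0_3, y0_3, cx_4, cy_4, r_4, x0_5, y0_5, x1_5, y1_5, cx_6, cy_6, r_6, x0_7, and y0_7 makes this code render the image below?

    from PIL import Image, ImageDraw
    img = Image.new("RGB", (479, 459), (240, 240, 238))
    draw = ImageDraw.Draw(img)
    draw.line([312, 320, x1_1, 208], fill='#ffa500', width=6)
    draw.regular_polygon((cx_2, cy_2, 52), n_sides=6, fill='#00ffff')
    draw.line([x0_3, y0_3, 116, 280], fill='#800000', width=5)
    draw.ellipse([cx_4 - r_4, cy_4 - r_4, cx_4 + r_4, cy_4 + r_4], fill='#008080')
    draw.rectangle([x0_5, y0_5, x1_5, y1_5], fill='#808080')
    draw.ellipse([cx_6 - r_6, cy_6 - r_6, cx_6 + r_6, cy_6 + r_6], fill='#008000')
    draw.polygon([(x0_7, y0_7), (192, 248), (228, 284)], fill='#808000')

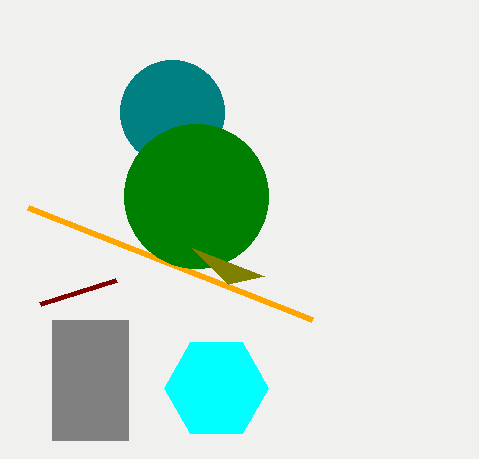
x1_1 = 28
cx_2 = 216
cy_2 = 388
x0_3 = 40
y0_3 = 304
cx_4 = 172
cy_4 = 112
r_4 = 52
x0_5 = 52
y0_5 = 320
x1_5 = 128
y1_5 = 440
cx_6 = 196
cy_6 = 196
r_6 = 72
x0_7 = 264
y0_7 = 276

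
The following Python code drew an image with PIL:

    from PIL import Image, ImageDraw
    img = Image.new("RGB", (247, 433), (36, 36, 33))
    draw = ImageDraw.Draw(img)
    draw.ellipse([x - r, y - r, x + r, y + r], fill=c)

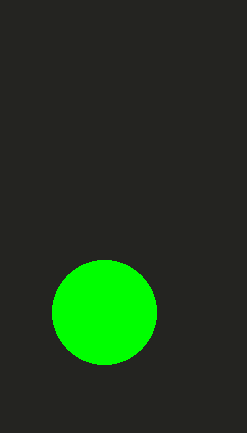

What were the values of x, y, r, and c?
x = 104, y = 312, r = 52, c = 'lime'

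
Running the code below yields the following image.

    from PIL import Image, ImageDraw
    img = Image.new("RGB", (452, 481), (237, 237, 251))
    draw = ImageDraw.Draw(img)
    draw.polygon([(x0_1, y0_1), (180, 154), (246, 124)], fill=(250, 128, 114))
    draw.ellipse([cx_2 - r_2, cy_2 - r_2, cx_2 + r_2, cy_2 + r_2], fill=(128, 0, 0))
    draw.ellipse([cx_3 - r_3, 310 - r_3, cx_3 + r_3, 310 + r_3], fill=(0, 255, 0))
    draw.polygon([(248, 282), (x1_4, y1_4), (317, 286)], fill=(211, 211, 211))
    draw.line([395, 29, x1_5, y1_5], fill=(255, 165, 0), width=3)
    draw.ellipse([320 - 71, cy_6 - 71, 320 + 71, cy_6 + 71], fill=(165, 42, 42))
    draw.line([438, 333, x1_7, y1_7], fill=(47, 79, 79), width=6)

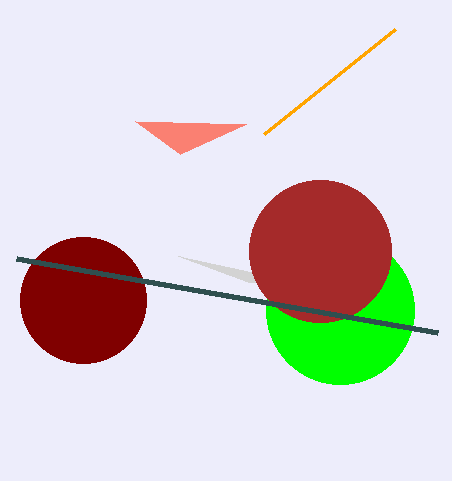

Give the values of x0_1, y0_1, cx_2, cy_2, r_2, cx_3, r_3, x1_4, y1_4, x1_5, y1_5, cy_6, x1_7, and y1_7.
x0_1 = 135; y0_1 = 121; cx_2 = 83; cy_2 = 300; r_2 = 63; cx_3 = 340; r_3 = 74; x1_4 = 178; y1_4 = 256; x1_5 = 264; y1_5 = 134; cy_6 = 251; x1_7 = 17; y1_7 = 259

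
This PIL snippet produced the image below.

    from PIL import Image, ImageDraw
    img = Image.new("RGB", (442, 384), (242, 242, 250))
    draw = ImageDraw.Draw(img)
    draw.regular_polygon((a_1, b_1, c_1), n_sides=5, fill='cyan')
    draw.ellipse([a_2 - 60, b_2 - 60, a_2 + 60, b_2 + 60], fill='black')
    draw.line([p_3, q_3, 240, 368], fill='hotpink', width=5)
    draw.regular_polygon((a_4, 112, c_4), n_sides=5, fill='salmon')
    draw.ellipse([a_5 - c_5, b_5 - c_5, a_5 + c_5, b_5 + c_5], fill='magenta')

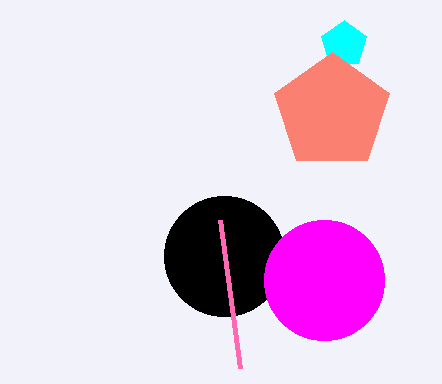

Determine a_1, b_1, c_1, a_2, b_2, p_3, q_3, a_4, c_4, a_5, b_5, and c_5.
a_1 = 344
b_1 = 44
c_1 = 24
a_2 = 224
b_2 = 256
p_3 = 220
q_3 = 220
a_4 = 332
c_4 = 60
a_5 = 324
b_5 = 280
c_5 = 60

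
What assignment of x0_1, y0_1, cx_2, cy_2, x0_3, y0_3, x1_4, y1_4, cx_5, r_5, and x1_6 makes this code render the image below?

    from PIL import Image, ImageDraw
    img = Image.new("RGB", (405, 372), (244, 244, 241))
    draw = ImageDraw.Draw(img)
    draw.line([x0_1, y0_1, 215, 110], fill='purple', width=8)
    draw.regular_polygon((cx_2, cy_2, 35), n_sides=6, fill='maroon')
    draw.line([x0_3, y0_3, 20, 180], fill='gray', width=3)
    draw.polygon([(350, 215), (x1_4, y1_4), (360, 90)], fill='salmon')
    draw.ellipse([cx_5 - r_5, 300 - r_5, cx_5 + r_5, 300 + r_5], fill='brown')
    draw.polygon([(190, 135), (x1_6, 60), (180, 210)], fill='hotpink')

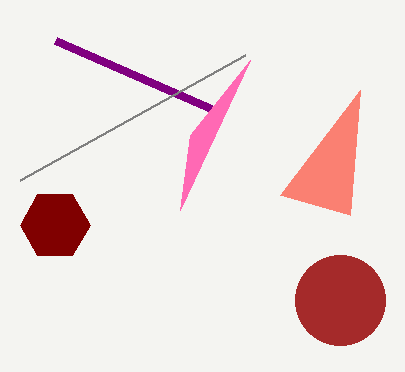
x0_1 = 55
y0_1 = 40
cx_2 = 55
cy_2 = 225
x0_3 = 245
y0_3 = 55
x1_4 = 280
y1_4 = 195
cx_5 = 340
r_5 = 45
x1_6 = 250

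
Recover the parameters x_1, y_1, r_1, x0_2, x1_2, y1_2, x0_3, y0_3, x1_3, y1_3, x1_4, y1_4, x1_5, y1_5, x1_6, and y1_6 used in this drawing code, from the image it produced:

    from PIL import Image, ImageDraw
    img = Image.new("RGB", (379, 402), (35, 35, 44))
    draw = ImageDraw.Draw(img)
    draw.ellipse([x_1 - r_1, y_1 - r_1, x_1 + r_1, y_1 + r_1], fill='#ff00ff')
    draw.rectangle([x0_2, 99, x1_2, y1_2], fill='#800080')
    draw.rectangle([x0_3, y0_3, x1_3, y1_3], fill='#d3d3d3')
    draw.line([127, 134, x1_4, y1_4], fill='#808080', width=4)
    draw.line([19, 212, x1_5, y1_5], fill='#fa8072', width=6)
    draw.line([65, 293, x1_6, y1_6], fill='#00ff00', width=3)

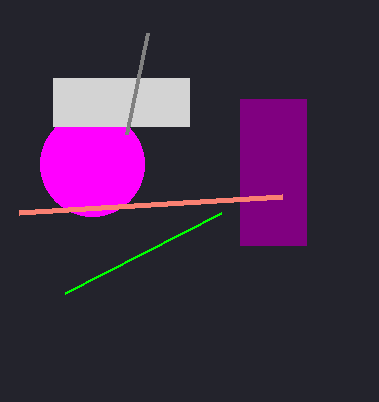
x_1 = 92; y_1 = 164; r_1 = 52; x0_2 = 240; x1_2 = 306; y1_2 = 245; x0_3 = 53; y0_3 = 78; x1_3 = 189; y1_3 = 126; x1_4 = 148; y1_4 = 33; x1_5 = 282; y1_5 = 196; x1_6 = 221; y1_6 = 213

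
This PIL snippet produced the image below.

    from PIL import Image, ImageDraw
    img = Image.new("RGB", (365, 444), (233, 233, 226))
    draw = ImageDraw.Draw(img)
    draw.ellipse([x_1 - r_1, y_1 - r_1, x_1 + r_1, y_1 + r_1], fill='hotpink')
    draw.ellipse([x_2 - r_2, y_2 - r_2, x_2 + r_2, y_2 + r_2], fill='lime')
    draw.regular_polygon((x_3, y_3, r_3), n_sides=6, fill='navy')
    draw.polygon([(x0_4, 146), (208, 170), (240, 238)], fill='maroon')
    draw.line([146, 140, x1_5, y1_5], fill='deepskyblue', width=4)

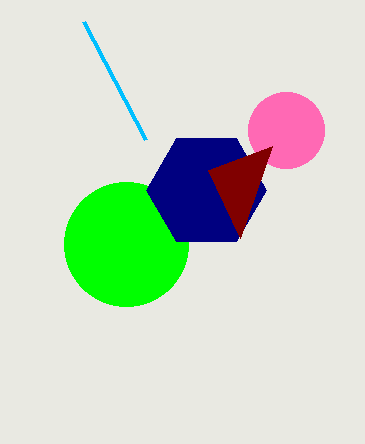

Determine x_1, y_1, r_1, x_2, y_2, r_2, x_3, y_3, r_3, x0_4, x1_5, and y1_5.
x_1 = 286, y_1 = 130, r_1 = 38, x_2 = 126, y_2 = 244, r_2 = 62, x_3 = 206, y_3 = 190, r_3 = 60, x0_4 = 272, x1_5 = 84, y1_5 = 22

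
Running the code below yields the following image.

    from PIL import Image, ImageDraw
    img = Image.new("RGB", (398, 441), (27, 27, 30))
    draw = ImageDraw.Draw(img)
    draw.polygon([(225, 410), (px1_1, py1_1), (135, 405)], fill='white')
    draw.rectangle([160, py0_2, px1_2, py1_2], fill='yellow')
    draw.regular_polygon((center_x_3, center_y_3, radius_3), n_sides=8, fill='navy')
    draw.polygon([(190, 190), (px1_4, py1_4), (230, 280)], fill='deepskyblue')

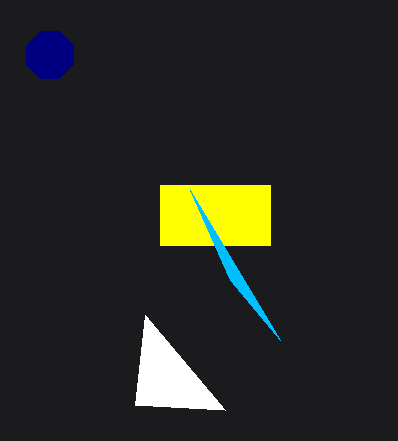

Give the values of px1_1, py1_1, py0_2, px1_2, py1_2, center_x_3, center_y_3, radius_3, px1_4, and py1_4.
px1_1 = 145
py1_1 = 315
py0_2 = 185
px1_2 = 270
py1_2 = 245
center_x_3 = 50
center_y_3 = 55
radius_3 = 25
px1_4 = 280
py1_4 = 340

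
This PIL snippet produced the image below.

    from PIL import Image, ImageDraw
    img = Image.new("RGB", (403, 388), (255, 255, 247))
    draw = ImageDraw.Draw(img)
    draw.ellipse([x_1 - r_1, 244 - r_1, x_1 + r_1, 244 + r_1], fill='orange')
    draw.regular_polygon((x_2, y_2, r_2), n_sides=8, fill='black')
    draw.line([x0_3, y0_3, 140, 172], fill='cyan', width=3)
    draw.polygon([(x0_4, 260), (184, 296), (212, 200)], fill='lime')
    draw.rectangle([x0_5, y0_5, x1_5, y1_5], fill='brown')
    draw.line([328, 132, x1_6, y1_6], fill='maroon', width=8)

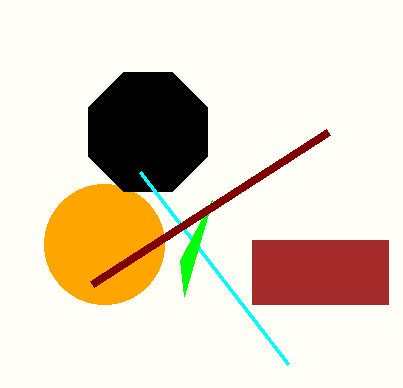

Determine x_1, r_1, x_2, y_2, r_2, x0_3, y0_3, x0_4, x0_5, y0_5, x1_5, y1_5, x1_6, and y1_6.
x_1 = 104
r_1 = 60
x_2 = 148
y_2 = 132
r_2 = 64
x0_3 = 288
y0_3 = 364
x0_4 = 180
x0_5 = 252
y0_5 = 240
x1_5 = 388
y1_5 = 304
x1_6 = 92
y1_6 = 284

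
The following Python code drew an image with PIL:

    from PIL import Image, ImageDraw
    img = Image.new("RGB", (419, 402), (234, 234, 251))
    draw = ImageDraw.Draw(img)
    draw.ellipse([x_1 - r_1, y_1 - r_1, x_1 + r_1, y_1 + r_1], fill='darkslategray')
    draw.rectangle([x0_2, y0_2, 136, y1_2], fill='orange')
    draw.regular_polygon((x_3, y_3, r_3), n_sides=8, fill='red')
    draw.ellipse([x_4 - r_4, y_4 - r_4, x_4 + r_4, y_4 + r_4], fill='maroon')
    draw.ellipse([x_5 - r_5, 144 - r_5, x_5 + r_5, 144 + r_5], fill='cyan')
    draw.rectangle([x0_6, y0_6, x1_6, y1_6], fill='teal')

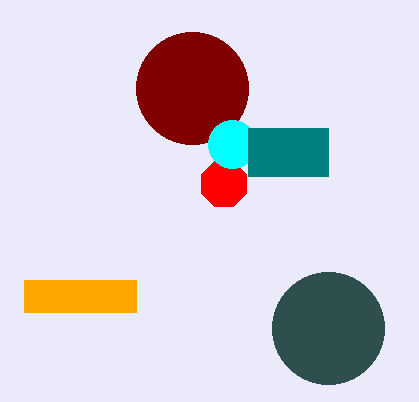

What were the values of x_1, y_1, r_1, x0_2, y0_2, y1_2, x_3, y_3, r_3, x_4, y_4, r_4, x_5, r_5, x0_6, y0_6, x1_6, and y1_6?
x_1 = 328, y_1 = 328, r_1 = 56, x0_2 = 24, y0_2 = 280, y1_2 = 312, x_3 = 224, y_3 = 184, r_3 = 24, x_4 = 192, y_4 = 88, r_4 = 56, x_5 = 232, r_5 = 24, x0_6 = 248, y0_6 = 128, x1_6 = 328, y1_6 = 176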